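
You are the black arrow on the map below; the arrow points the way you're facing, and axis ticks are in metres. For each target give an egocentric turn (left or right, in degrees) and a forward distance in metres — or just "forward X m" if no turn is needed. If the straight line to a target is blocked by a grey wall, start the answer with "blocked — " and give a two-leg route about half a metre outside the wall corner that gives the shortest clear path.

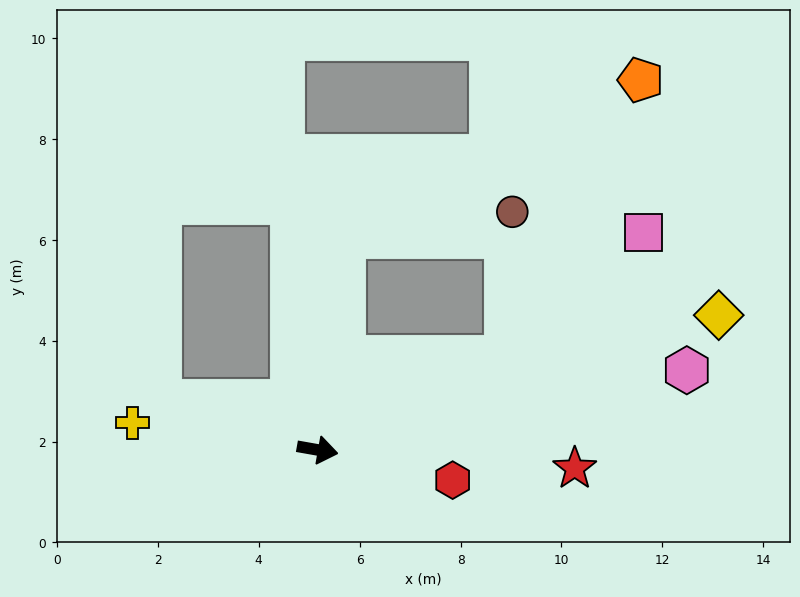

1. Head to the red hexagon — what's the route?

turn right 3°, forward 2.7 m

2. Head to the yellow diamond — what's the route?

turn left 29°, forward 8.4 m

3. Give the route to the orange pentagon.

blocked — turn left 36°, forward 4.2 m, then turn left 38°, forward 6.1 m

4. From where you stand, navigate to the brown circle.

blocked — turn left 36°, forward 4.2 m, then turn left 61°, forward 2.9 m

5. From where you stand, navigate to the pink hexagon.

turn left 22°, forward 7.5 m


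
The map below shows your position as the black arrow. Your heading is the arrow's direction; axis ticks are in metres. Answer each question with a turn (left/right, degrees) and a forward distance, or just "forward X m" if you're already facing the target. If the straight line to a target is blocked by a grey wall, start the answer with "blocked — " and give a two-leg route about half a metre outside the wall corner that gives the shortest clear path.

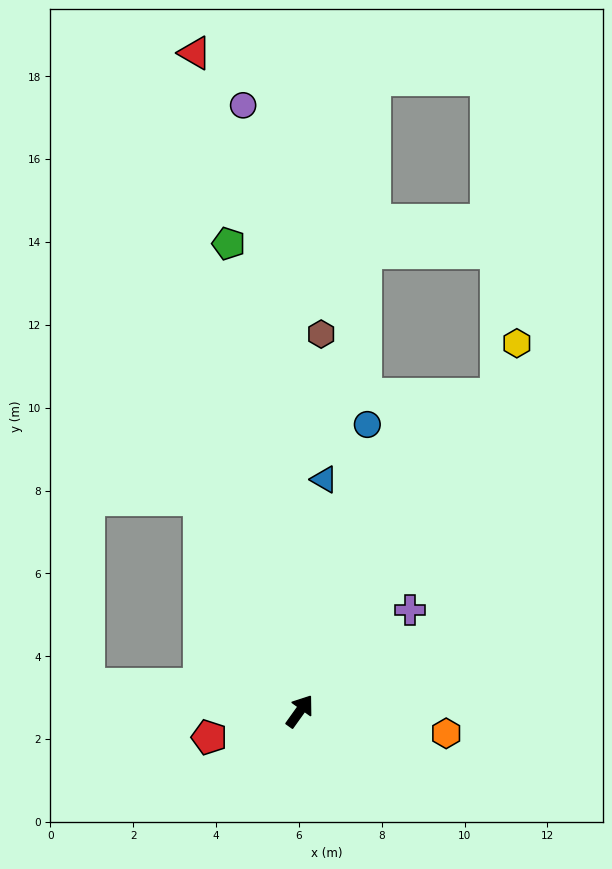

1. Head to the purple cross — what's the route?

turn right 12°, forward 3.6 m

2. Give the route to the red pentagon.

turn left 142°, forward 2.3 m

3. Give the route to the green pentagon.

turn left 44°, forward 11.4 m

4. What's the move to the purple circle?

turn left 41°, forward 14.7 m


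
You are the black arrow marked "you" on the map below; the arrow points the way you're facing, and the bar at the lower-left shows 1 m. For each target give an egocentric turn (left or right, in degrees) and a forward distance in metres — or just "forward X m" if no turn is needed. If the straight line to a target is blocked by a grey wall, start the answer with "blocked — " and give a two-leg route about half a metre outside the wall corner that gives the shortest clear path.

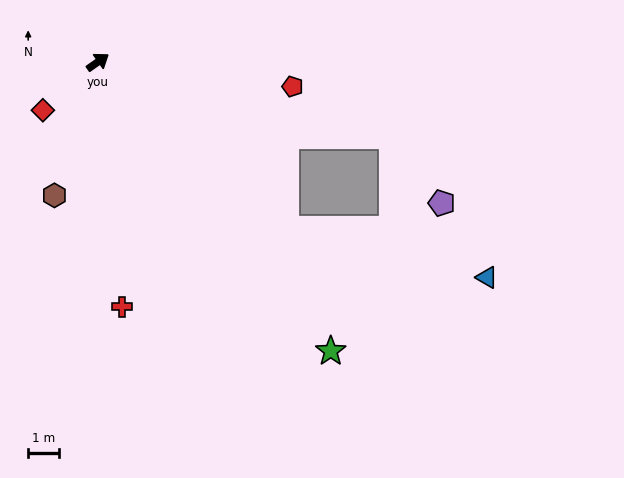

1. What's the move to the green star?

turn right 86°, forward 12.0 m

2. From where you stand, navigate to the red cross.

turn right 119°, forward 7.9 m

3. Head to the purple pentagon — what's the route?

blocked — turn right 49°, forward 9.8 m, then turn right 39°, forward 2.7 m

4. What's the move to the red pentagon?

turn right 42°, forward 6.3 m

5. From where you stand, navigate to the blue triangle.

blocked — turn right 77°, forward 8.1 m, then turn left 28°, forward 6.7 m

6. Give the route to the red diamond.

turn right 174°, forward 2.4 m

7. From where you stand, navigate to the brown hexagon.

turn right 143°, forward 4.5 m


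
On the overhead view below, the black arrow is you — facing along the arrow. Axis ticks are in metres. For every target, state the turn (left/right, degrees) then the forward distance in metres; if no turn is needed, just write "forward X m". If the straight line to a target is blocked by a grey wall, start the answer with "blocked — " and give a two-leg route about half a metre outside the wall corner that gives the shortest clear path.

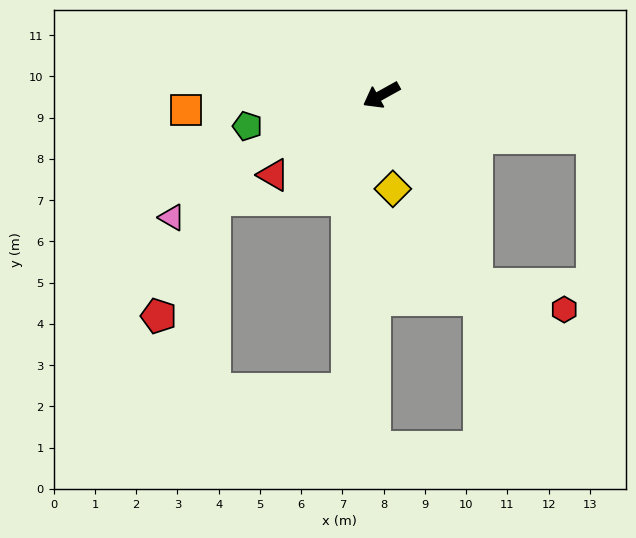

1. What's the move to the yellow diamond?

turn left 68°, forward 2.3 m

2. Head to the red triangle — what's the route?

turn left 7°, forward 3.3 m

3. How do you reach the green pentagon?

turn right 16°, forward 3.3 m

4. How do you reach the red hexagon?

blocked — turn left 87°, forward 5.2 m, then turn left 49°, forward 2.2 m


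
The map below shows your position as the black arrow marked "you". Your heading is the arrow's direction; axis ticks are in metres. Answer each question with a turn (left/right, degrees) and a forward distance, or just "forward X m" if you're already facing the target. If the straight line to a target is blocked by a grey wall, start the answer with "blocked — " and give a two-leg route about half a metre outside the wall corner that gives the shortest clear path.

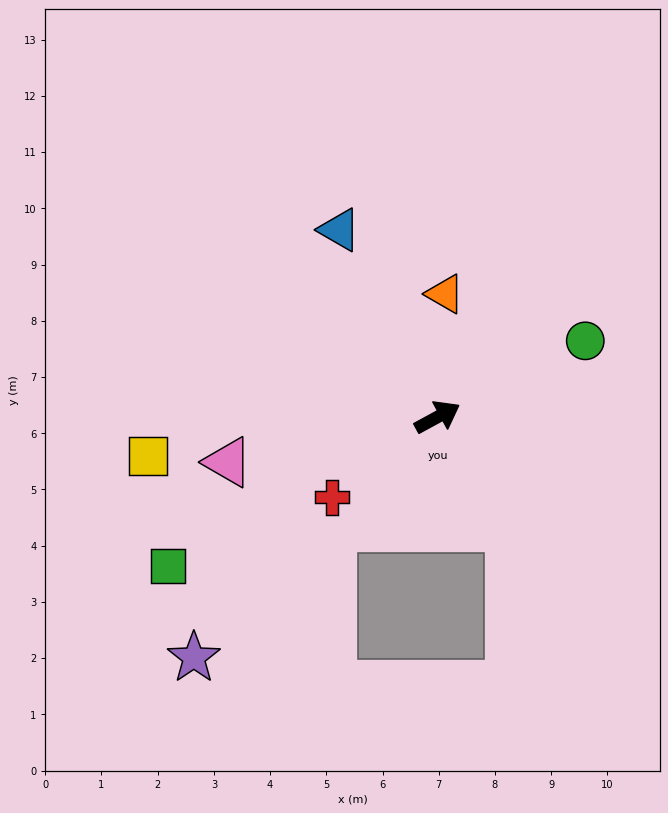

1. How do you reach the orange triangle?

turn left 58°, forward 2.2 m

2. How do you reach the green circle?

forward 3.0 m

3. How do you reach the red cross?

turn right 171°, forward 2.4 m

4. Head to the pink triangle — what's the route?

turn left 164°, forward 3.8 m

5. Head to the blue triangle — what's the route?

turn left 89°, forward 3.8 m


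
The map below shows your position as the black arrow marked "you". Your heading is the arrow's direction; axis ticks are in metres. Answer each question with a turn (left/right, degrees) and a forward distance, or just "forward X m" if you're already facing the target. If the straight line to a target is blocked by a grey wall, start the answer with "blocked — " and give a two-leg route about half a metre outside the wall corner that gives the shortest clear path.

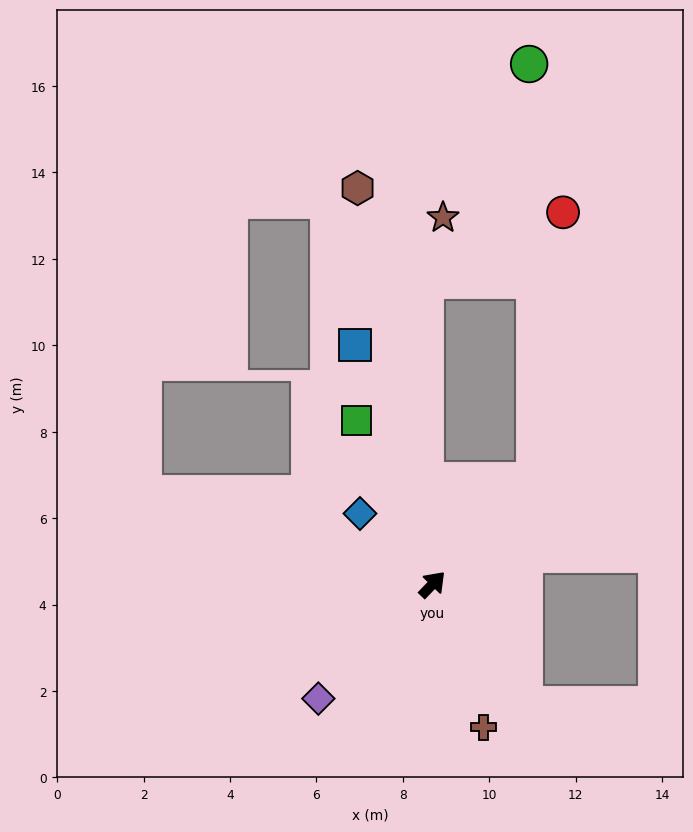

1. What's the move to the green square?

turn left 69°, forward 4.2 m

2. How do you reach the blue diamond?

turn left 90°, forward 2.3 m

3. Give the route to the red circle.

blocked — forward 3.4 m, then turn left 38°, forward 6.2 m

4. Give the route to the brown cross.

turn right 117°, forward 3.5 m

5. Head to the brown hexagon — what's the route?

turn left 55°, forward 9.3 m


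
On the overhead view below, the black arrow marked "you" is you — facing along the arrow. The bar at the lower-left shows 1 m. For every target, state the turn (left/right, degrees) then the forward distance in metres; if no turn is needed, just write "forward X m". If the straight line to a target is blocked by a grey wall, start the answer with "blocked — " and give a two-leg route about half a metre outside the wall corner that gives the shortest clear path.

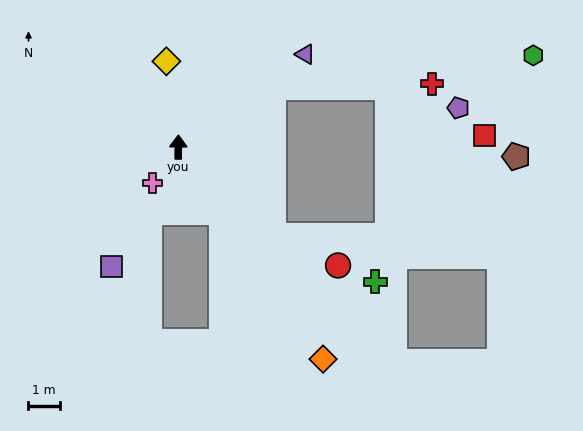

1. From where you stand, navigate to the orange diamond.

turn right 145°, forward 8.2 m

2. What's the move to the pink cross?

turn left 145°, forward 1.4 m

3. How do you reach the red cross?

blocked — turn right 57°, forward 3.6 m, then turn right 31°, forward 5.1 m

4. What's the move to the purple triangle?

turn right 53°, forward 5.0 m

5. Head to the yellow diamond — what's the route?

turn left 9°, forward 2.8 m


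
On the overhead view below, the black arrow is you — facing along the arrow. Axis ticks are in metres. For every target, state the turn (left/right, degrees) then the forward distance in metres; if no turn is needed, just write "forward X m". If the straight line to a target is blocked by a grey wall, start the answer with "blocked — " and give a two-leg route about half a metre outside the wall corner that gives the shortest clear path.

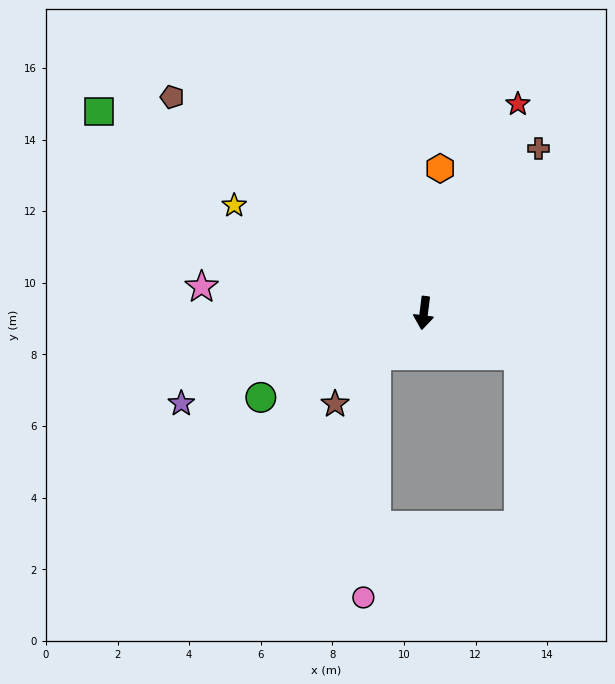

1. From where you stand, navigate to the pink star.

turn right 90°, forward 6.2 m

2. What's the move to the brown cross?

turn left 152°, forward 5.6 m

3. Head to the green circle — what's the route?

turn right 55°, forward 5.1 m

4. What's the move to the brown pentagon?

turn right 123°, forward 9.3 m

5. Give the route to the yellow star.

turn right 112°, forward 6.1 m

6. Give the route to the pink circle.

blocked — turn right 41°, forward 1.8 m, then turn left 45°, forward 6.8 m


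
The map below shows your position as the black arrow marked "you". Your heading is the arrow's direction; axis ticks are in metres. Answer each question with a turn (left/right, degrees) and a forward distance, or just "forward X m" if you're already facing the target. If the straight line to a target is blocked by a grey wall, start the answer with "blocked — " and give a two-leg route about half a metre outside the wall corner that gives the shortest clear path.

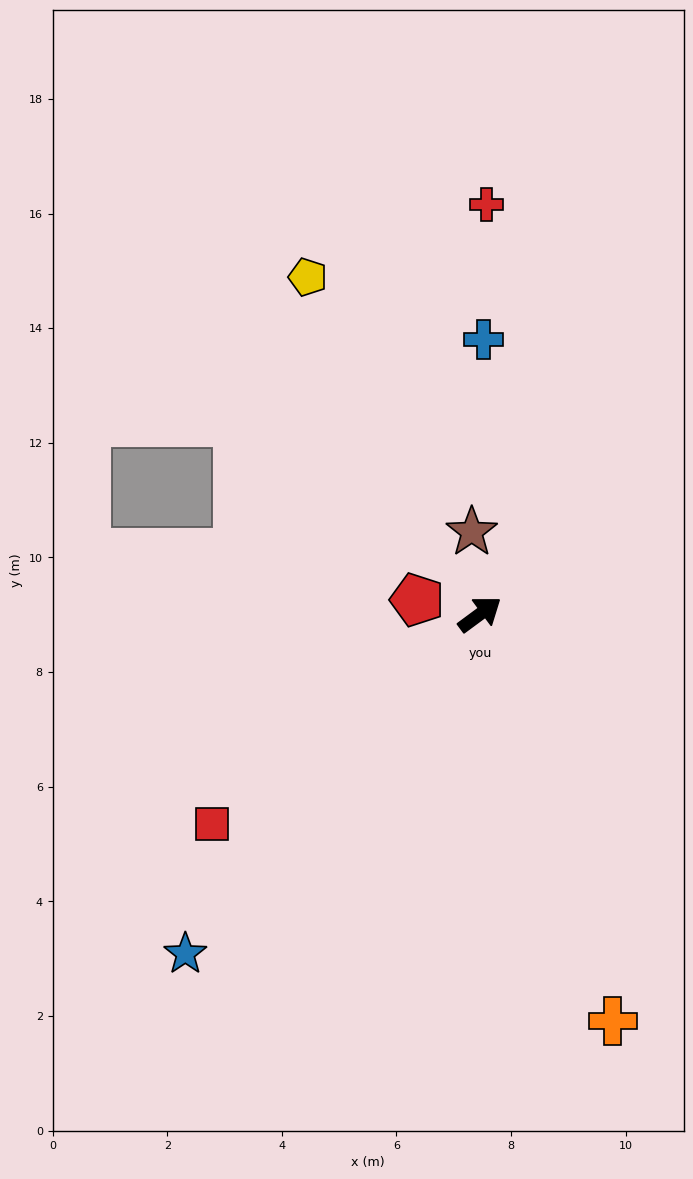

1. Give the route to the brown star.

turn left 59°, forward 1.4 m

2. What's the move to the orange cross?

turn right 108°, forward 7.5 m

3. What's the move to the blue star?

turn right 167°, forward 7.8 m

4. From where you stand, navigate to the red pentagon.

turn left 131°, forward 1.1 m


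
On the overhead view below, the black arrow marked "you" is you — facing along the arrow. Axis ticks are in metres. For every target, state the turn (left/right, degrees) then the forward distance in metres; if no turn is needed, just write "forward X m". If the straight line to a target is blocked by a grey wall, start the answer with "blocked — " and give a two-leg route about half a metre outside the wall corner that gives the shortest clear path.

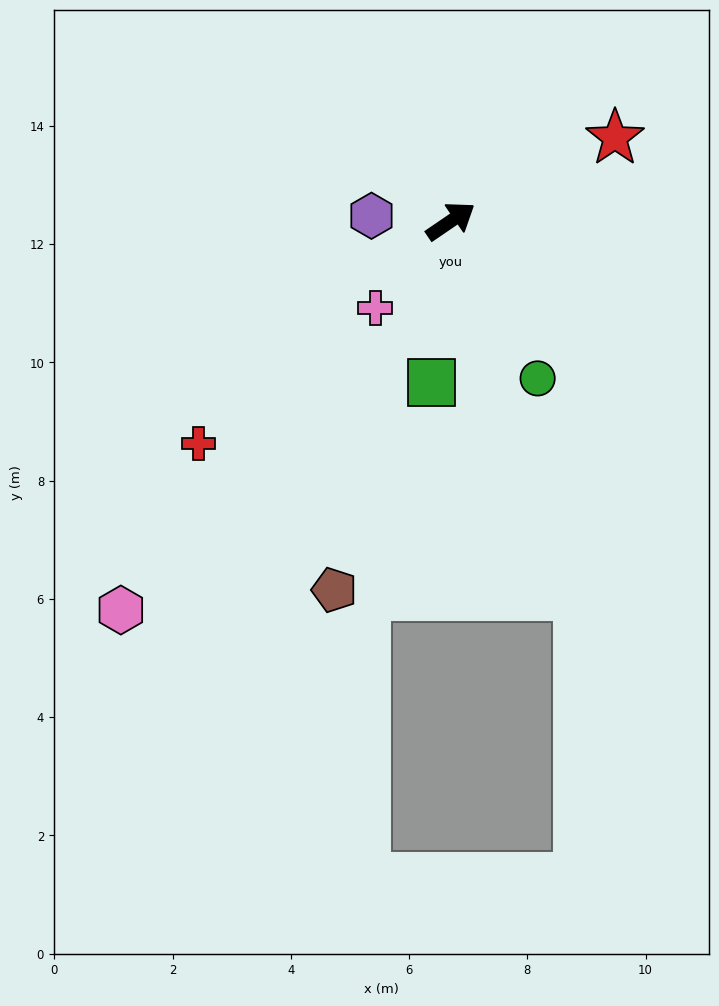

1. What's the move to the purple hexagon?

turn left 142°, forward 1.3 m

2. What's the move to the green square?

turn right 131°, forward 2.7 m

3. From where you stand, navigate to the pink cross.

turn right 165°, forward 1.9 m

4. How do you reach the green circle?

turn right 95°, forward 3.0 m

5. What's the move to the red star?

turn right 7°, forward 3.1 m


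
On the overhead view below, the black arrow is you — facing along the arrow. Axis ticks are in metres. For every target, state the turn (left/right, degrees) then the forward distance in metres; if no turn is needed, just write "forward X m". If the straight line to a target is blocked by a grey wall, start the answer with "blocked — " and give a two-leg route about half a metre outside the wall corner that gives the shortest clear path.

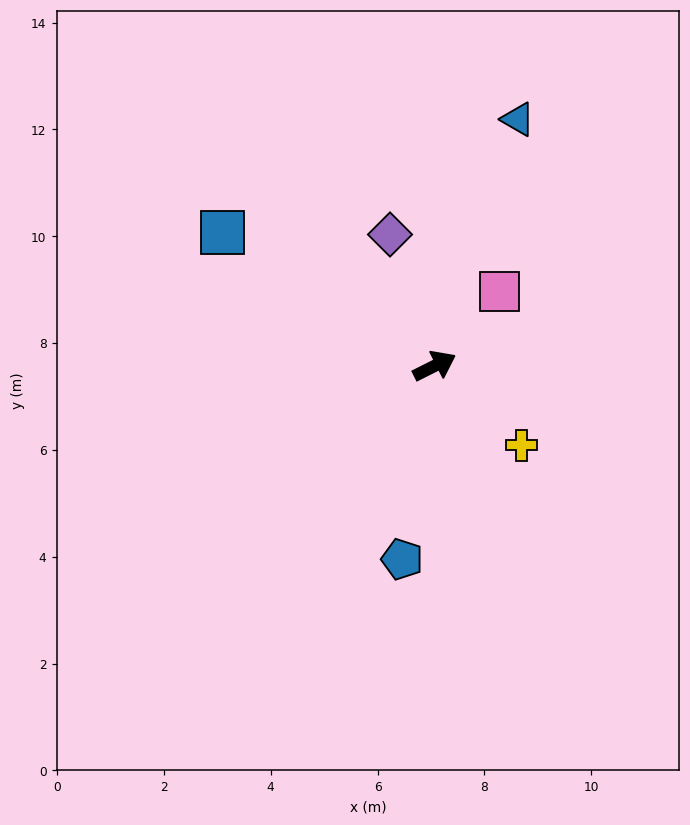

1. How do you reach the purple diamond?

turn left 82°, forward 2.6 m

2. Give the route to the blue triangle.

turn left 45°, forward 4.9 m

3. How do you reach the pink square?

turn left 22°, forward 1.9 m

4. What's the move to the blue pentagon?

turn right 126°, forward 3.7 m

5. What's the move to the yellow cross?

turn right 69°, forward 2.2 m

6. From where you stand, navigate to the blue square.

turn left 121°, forward 4.7 m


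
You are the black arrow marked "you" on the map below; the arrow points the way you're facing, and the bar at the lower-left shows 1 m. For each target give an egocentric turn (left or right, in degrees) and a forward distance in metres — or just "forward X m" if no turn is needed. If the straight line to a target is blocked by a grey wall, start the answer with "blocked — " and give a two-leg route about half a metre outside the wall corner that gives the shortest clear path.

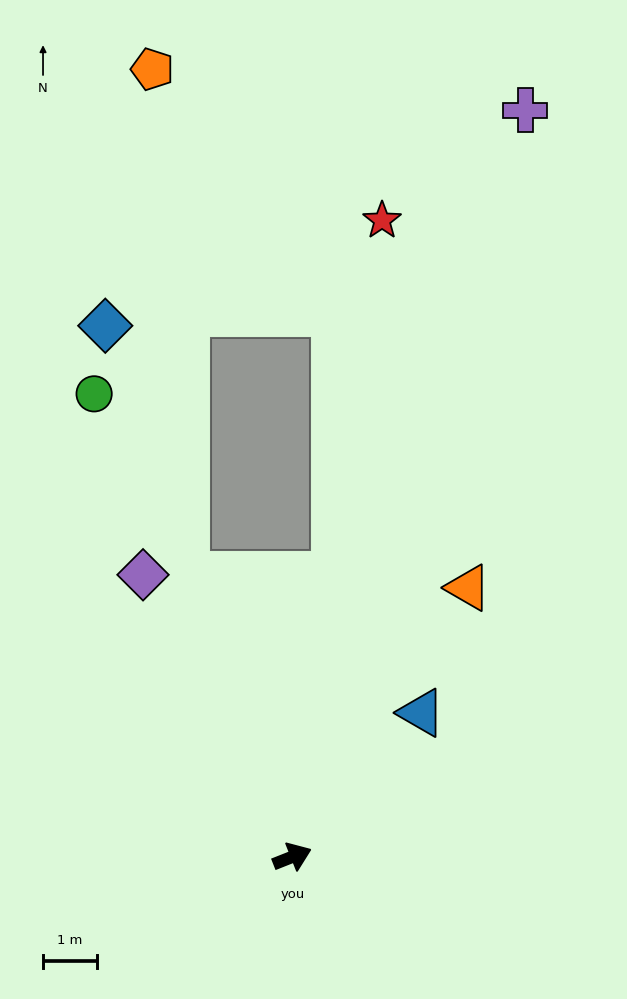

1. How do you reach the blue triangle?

turn left 27°, forward 3.6 m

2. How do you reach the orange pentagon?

blocked — turn left 89°, forward 5.6 m, then turn right 17°, forward 9.4 m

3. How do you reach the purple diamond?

turn left 96°, forward 5.9 m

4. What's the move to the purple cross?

turn left 51°, forward 14.5 m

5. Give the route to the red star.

turn left 60°, forward 11.9 m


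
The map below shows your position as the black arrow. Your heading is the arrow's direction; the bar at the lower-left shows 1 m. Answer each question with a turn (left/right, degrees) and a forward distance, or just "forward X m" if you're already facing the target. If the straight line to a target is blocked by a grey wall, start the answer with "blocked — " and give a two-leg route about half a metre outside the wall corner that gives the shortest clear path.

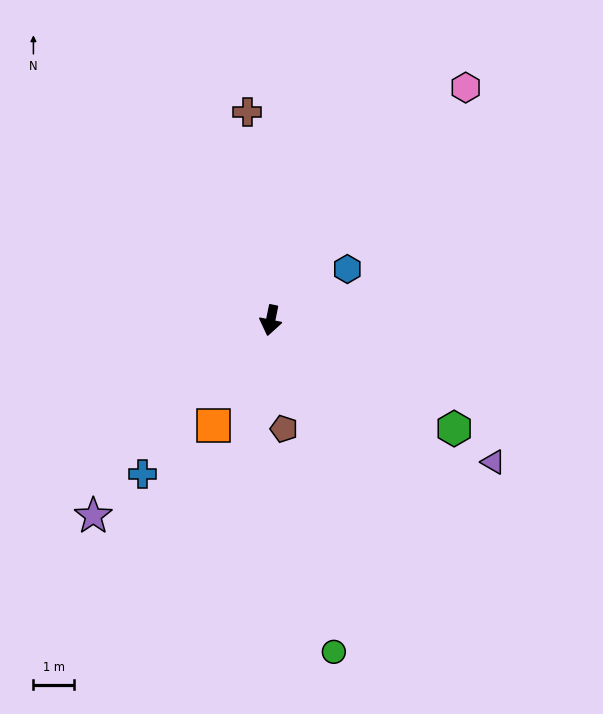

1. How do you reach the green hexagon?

turn left 71°, forward 5.3 m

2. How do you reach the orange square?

turn right 17°, forward 3.0 m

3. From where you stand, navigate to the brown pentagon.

turn left 18°, forward 2.7 m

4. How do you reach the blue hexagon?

turn left 135°, forward 2.3 m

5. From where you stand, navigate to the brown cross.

turn right 162°, forward 5.2 m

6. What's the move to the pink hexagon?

turn left 151°, forward 7.5 m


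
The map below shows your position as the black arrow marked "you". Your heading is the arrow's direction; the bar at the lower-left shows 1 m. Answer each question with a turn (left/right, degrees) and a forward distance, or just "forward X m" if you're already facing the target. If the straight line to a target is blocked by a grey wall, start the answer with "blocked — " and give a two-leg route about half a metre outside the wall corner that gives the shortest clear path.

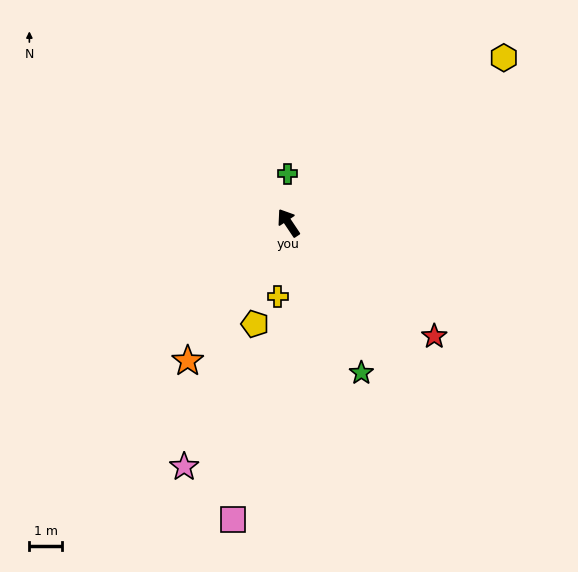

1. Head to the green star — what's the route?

turn left 172°, forward 5.2 m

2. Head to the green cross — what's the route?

turn right 33°, forward 1.5 m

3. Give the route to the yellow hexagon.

turn right 86°, forward 8.4 m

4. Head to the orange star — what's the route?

turn left 110°, forward 5.3 m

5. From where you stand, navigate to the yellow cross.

turn left 138°, forward 2.3 m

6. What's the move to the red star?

turn right 162°, forward 5.7 m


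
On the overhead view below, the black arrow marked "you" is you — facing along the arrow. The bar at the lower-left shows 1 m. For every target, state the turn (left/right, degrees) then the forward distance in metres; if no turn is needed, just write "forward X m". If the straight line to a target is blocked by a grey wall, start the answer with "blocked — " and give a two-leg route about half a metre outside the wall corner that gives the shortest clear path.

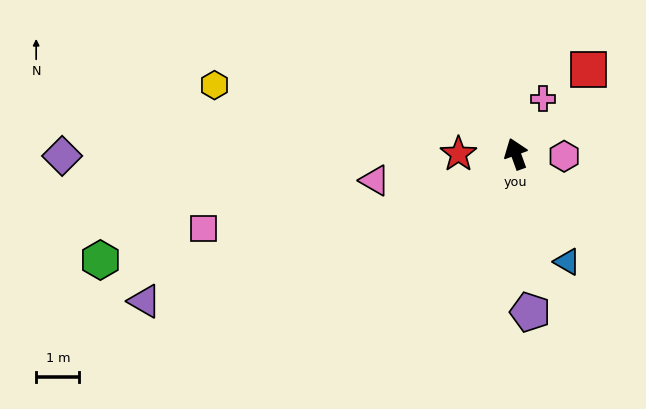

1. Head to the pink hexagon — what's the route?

turn right 113°, forward 1.1 m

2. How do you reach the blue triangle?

turn right 174°, forward 2.8 m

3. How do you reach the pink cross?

turn right 46°, forward 1.4 m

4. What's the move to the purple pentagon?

turn left 165°, forward 3.7 m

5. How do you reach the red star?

turn left 70°, forward 1.3 m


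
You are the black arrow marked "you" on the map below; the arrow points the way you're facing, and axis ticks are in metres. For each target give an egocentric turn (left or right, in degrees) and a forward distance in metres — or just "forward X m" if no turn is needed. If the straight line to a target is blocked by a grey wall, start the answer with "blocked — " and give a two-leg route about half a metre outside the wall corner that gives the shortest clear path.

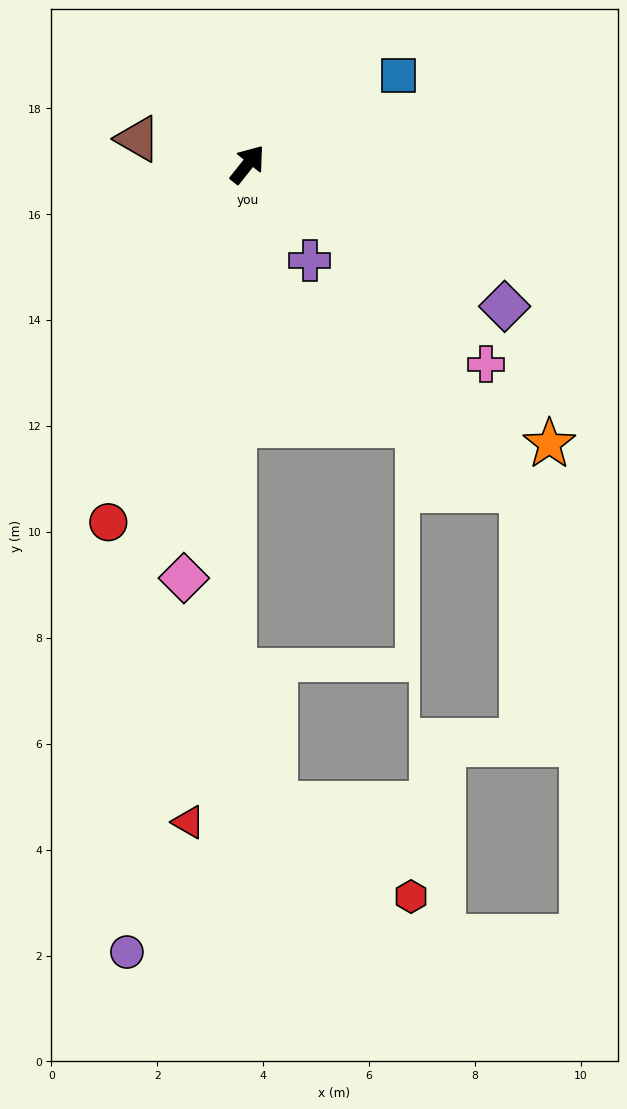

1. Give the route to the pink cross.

turn right 91°, forward 5.9 m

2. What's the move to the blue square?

turn right 21°, forward 3.3 m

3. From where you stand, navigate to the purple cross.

turn right 109°, forward 2.2 m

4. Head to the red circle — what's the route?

turn right 163°, forward 7.3 m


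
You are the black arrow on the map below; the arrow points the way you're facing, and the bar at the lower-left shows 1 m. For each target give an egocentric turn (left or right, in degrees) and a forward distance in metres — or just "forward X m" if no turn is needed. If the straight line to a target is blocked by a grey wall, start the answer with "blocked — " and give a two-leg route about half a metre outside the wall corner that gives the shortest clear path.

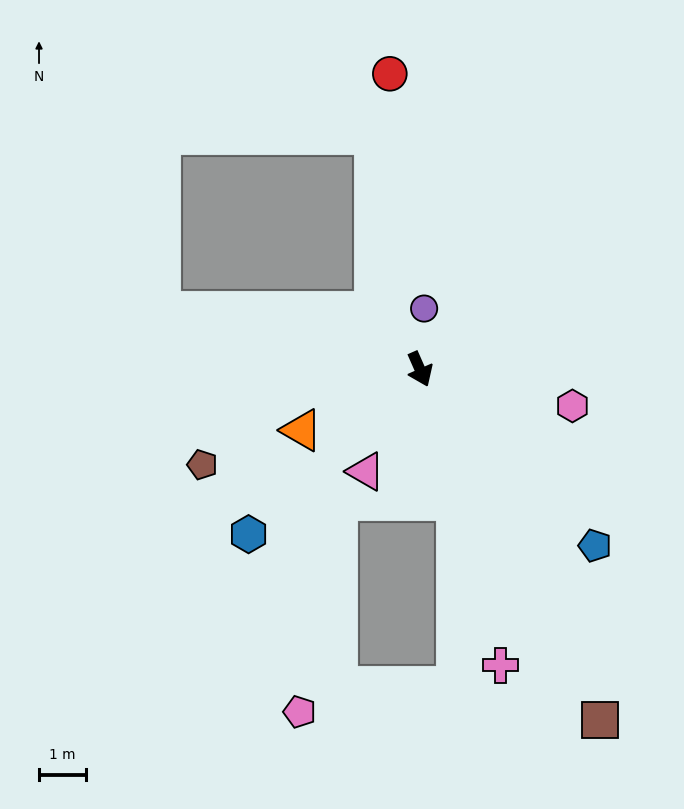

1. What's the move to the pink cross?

turn right 8°, forward 6.6 m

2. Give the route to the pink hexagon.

turn left 53°, forward 3.4 m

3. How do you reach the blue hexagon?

turn right 70°, forward 5.1 m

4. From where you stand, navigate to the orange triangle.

turn right 86°, forward 2.8 m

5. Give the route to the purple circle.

turn left 152°, forward 1.3 m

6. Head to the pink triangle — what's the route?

turn right 52°, forward 2.5 m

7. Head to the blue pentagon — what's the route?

turn left 21°, forward 5.3 m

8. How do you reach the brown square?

turn left 3°, forward 8.4 m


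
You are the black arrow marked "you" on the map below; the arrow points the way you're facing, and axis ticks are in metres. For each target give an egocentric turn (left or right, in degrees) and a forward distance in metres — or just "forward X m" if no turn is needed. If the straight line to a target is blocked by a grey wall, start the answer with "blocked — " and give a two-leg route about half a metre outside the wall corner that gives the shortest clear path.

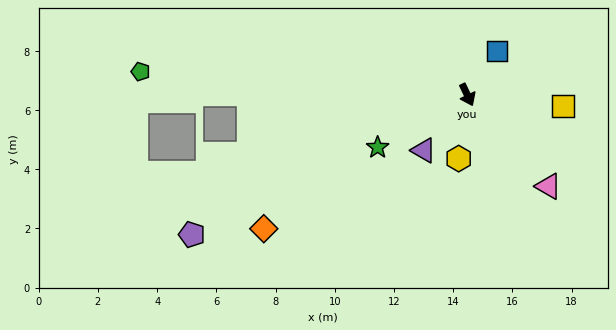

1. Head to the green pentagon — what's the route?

turn right 120°, forward 11.1 m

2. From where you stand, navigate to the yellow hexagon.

turn right 33°, forward 2.2 m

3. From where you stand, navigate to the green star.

turn right 85°, forward 3.5 m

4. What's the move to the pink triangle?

turn left 16°, forward 4.1 m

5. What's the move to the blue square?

turn left 121°, forward 1.8 m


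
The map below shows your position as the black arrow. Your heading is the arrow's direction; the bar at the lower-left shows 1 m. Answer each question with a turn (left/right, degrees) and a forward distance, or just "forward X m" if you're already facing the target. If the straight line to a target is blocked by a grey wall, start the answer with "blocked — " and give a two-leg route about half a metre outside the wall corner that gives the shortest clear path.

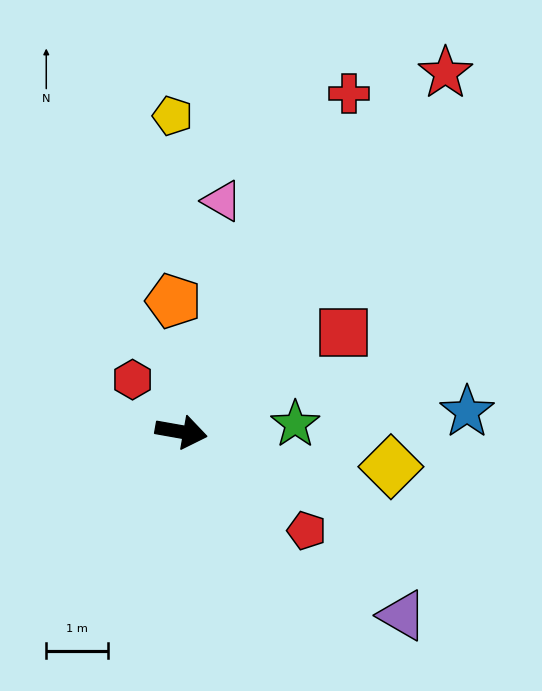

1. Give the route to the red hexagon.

turn left 143°, forward 1.2 m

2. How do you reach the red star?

turn left 64°, forward 7.2 m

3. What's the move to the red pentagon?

turn right 28°, forward 2.6 m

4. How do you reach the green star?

turn left 14°, forward 1.8 m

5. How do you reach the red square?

turn left 42°, forward 3.1 m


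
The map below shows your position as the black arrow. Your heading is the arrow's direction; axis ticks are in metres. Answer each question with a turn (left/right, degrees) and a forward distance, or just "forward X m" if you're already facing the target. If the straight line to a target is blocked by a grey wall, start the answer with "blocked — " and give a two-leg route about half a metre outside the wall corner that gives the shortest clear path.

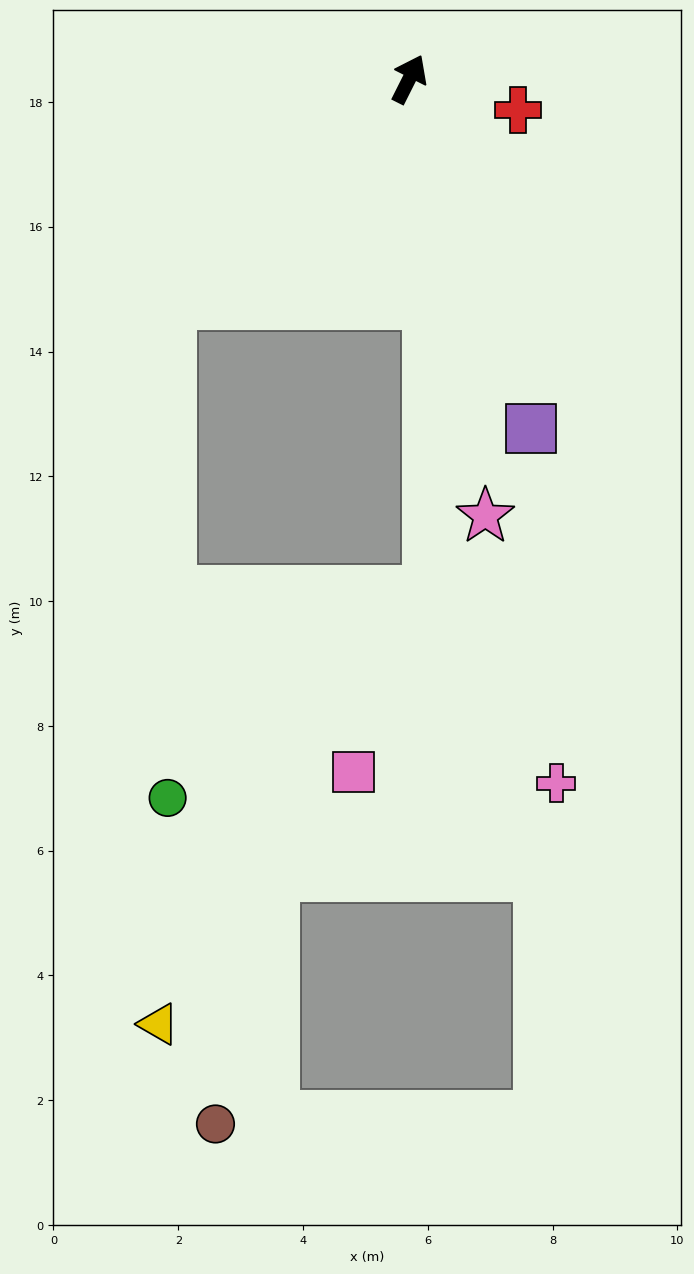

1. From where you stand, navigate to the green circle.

blocked — turn left 160°, forward 5.2 m, then turn left 46°, forward 7.9 m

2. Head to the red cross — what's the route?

turn right 79°, forward 1.8 m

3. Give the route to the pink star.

turn right 143°, forward 7.1 m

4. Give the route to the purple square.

turn right 134°, forward 5.9 m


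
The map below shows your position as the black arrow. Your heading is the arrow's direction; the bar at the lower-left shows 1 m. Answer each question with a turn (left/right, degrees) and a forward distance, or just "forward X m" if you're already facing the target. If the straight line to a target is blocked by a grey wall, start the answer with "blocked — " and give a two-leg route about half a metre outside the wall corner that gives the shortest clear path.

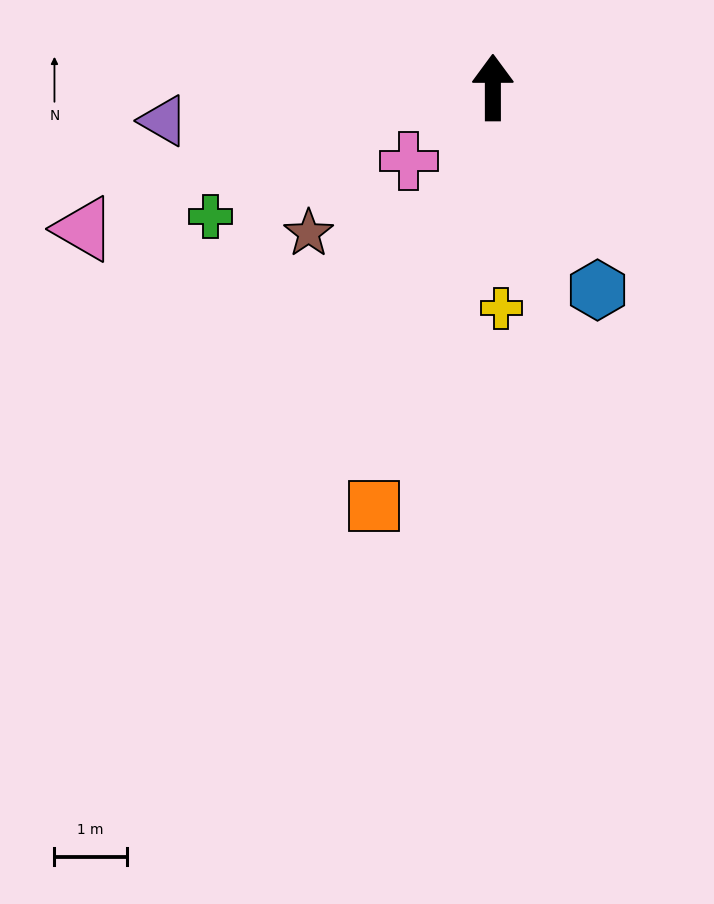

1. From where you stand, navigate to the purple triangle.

turn left 96°, forward 4.6 m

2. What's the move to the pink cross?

turn left 131°, forward 1.5 m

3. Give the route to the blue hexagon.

turn right 153°, forward 3.1 m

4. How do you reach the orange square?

turn left 164°, forward 6.0 m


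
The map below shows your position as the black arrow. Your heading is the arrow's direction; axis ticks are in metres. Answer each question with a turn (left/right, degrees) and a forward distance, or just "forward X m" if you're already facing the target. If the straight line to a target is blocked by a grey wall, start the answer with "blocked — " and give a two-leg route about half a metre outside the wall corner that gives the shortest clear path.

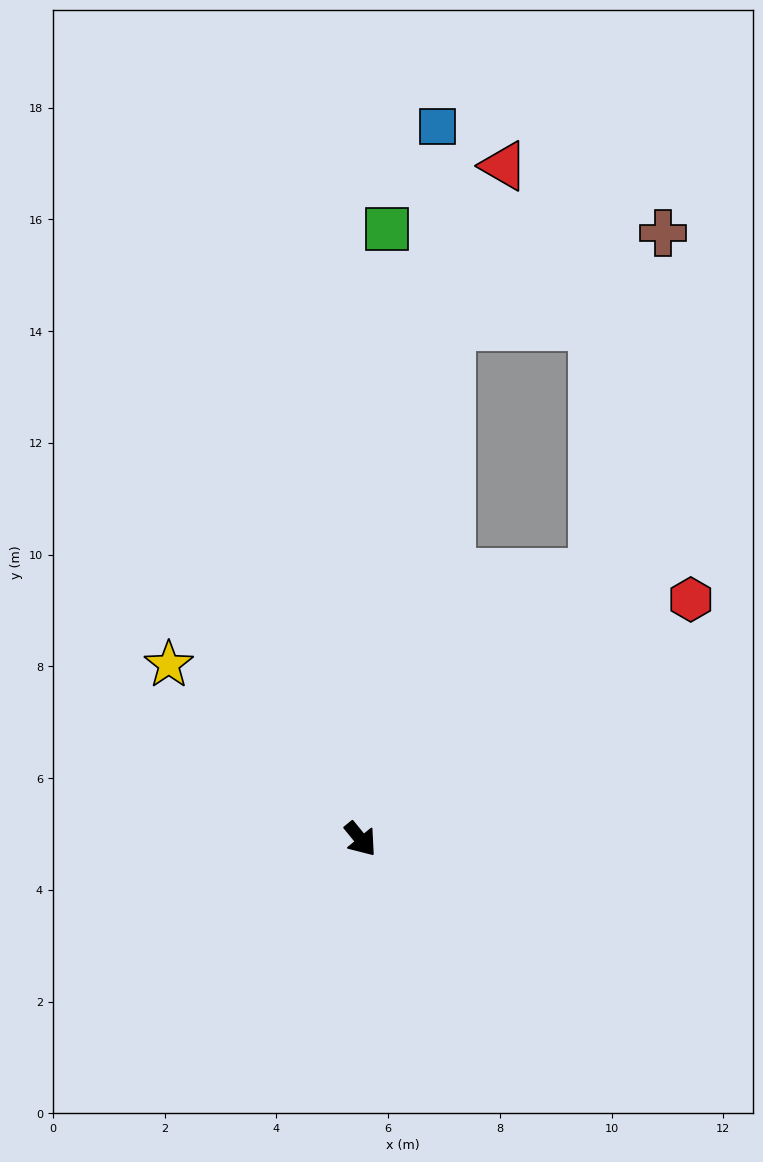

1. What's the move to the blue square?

turn left 135°, forward 12.8 m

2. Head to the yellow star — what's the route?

turn right 172°, forward 4.6 m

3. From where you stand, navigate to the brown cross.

blocked — turn left 100°, forward 6.3 m, then turn left 29°, forward 6.2 m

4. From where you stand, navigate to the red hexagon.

turn left 87°, forward 7.3 m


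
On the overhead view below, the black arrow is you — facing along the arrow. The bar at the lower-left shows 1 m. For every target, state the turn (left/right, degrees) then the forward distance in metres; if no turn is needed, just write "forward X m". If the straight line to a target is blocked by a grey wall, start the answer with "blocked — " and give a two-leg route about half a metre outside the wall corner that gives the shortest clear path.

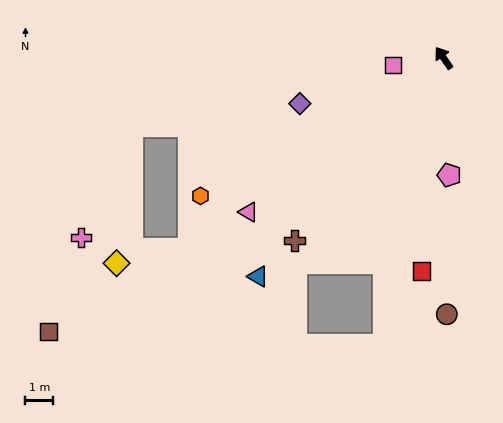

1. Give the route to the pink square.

turn left 63°, forward 1.8 m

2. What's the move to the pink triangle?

turn left 94°, forward 9.0 m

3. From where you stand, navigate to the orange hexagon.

turn left 85°, forward 10.1 m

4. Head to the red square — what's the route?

turn left 139°, forward 7.7 m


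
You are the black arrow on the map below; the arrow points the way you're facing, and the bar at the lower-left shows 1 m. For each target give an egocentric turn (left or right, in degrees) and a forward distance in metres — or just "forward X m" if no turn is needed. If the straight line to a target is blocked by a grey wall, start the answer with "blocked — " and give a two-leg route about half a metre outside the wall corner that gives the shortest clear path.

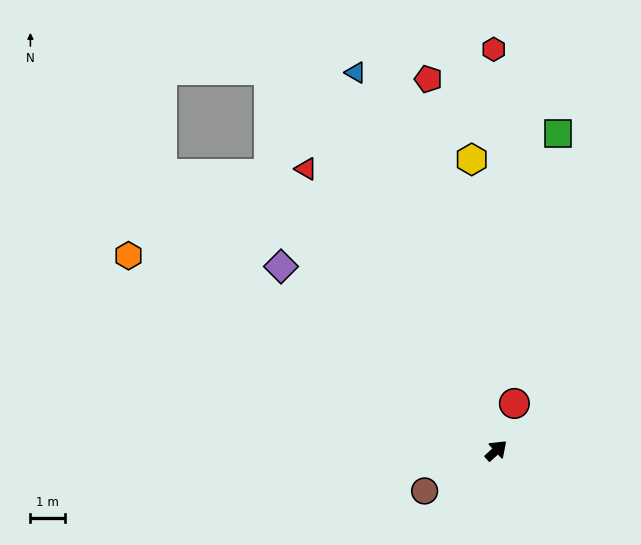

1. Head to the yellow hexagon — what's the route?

turn left 52°, forward 8.4 m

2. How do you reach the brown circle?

turn left 167°, forward 2.4 m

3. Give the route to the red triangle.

turn left 81°, forward 9.8 m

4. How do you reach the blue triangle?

turn left 68°, forward 11.6 m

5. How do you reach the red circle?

turn left 26°, forward 1.4 m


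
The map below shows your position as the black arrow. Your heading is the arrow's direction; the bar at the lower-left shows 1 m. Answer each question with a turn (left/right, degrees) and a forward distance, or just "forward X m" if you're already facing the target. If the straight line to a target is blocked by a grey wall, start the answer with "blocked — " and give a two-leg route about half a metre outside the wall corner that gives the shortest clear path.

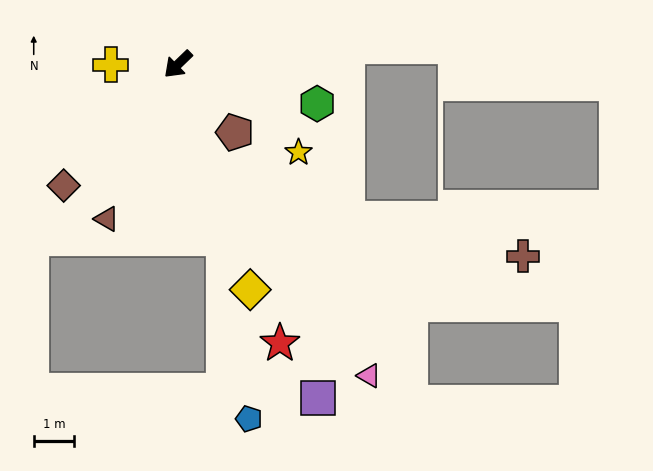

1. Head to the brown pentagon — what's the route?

turn left 86°, forward 2.2 m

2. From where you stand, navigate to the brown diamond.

turn left 3°, forward 4.1 m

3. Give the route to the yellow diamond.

turn left 64°, forward 5.8 m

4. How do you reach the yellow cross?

turn right 44°, forward 1.7 m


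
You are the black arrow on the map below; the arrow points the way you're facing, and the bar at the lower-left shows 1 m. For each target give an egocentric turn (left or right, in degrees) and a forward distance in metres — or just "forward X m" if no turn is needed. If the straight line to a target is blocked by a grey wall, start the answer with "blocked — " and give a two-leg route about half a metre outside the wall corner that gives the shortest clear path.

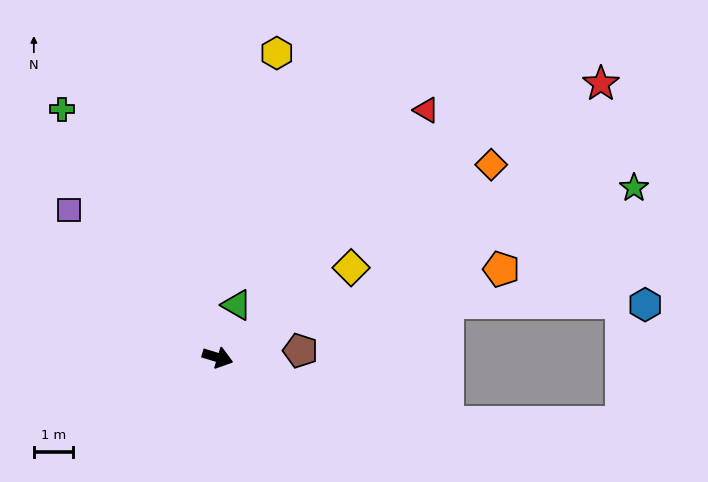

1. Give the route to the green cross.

turn left 139°, forward 7.5 m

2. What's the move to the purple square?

turn left 152°, forward 5.4 m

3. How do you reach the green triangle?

turn left 87°, forward 1.4 m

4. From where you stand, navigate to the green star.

turn left 39°, forward 11.5 m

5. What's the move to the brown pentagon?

turn left 22°, forward 2.1 m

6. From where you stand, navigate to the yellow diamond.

turn left 51°, forward 4.1 m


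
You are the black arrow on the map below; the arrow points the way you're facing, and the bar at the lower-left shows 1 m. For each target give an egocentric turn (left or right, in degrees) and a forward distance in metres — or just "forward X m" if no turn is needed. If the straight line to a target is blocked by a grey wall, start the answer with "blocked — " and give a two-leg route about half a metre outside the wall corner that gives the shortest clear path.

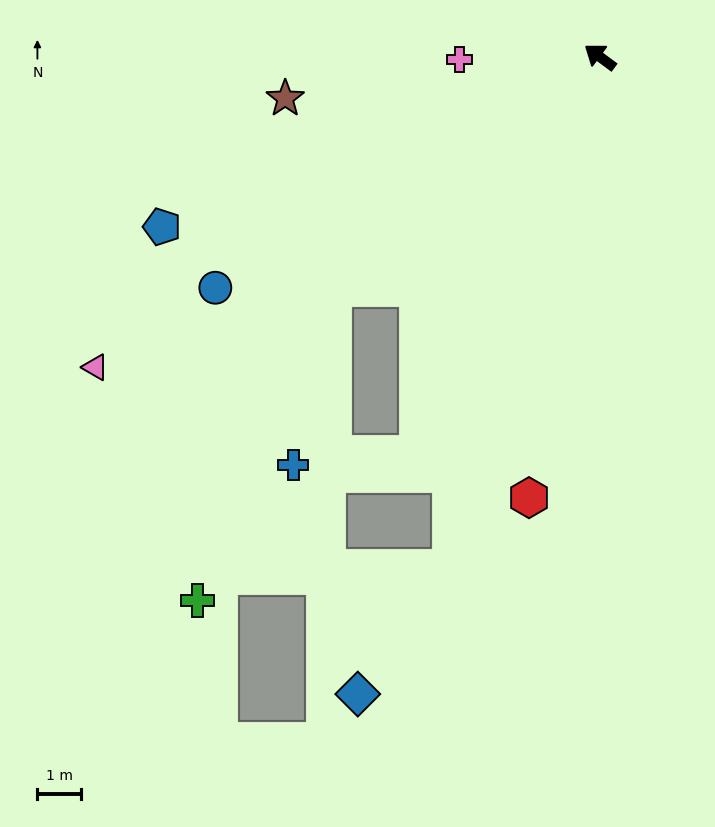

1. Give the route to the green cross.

blocked — turn left 78°, forward 8.1 m, then turn left 25°, forward 7.8 m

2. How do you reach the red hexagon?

turn left 117°, forward 10.2 m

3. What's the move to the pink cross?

turn left 38°, forward 3.2 m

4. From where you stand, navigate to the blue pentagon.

turn left 58°, forward 10.7 m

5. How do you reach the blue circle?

turn left 67°, forward 10.3 m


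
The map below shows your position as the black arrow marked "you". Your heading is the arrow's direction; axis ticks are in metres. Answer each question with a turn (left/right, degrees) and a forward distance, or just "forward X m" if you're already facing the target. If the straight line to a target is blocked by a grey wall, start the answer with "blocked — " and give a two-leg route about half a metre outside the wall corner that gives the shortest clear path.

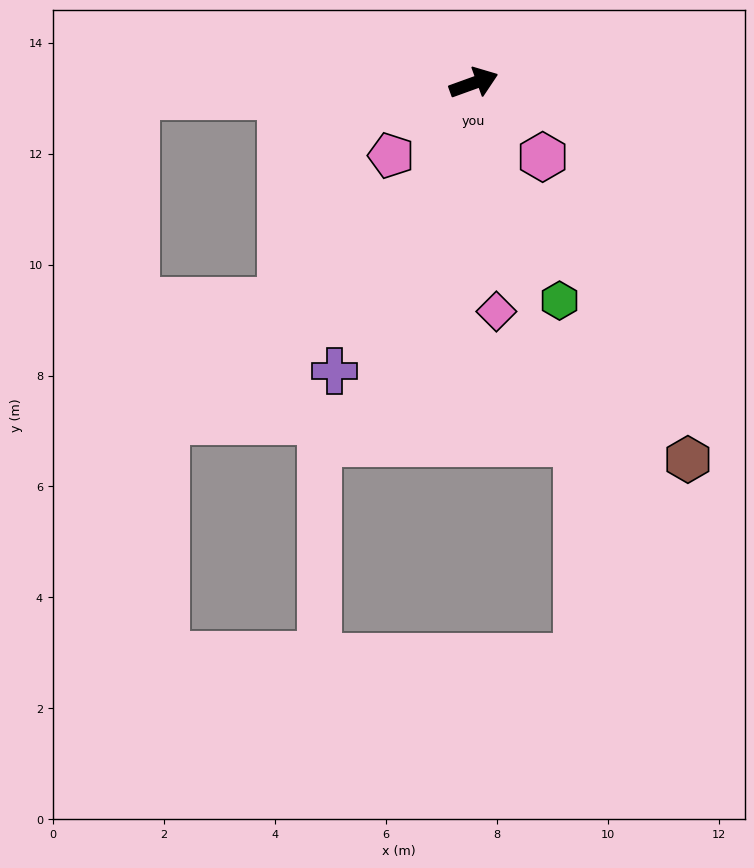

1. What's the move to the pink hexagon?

turn right 67°, forward 1.8 m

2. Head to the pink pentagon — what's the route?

turn right 159°, forward 2.0 m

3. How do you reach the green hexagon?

turn right 88°, forward 4.2 m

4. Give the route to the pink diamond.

turn right 104°, forward 4.1 m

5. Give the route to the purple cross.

turn right 136°, forward 5.8 m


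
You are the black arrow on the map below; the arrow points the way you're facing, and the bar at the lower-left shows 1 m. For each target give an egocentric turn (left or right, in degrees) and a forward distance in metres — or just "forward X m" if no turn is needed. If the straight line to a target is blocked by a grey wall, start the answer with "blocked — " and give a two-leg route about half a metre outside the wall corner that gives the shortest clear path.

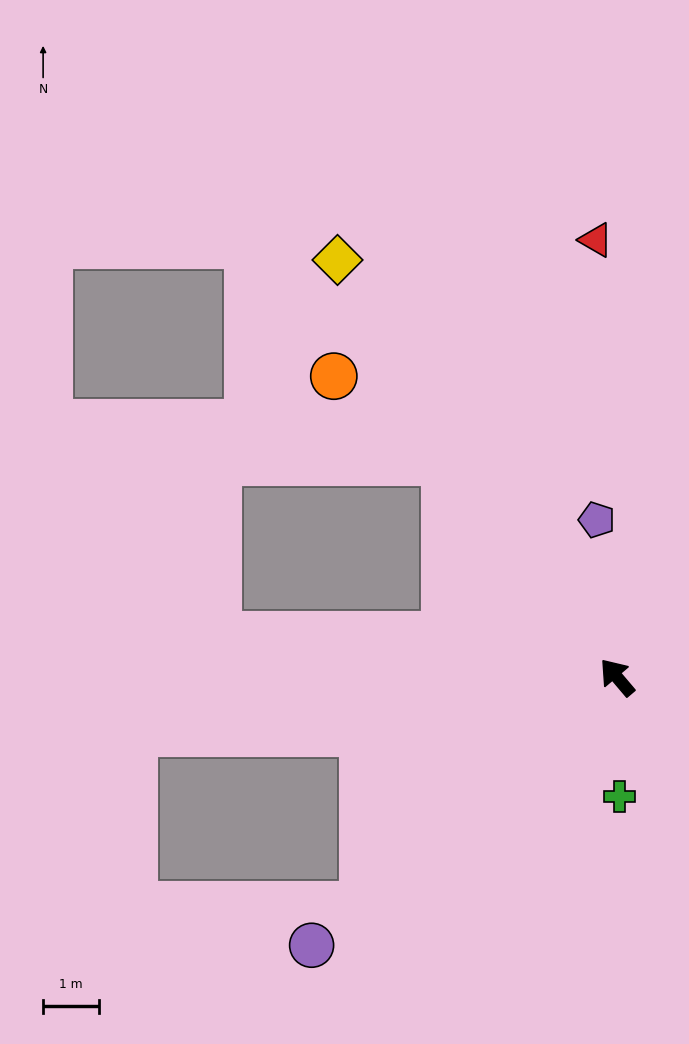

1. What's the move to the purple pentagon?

turn right 33°, forward 2.9 m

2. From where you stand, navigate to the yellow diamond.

turn right 6°, forward 9.1 m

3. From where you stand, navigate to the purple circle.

turn left 91°, forward 7.3 m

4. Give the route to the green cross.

turn left 141°, forward 2.1 m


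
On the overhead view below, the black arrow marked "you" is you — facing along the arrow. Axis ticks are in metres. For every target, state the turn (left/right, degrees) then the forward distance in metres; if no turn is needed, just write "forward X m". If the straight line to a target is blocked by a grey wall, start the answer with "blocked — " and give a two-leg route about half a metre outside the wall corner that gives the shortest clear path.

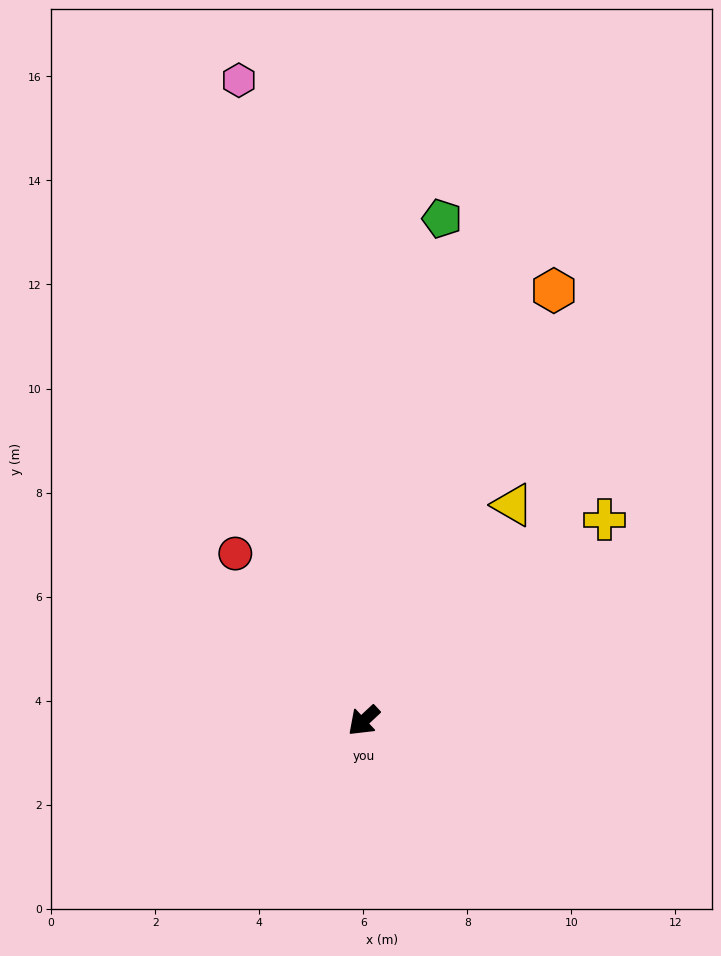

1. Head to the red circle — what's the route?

turn right 96°, forward 4.1 m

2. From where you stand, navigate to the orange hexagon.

turn right 157°, forward 9.0 m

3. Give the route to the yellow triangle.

turn right 168°, forward 5.0 m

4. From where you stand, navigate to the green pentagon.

turn right 142°, forward 9.8 m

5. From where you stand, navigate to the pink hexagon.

turn right 122°, forward 12.5 m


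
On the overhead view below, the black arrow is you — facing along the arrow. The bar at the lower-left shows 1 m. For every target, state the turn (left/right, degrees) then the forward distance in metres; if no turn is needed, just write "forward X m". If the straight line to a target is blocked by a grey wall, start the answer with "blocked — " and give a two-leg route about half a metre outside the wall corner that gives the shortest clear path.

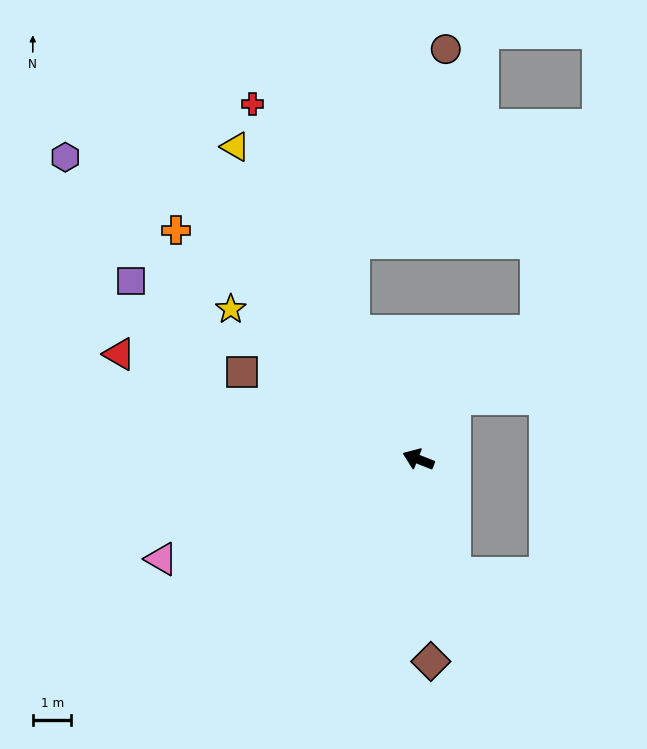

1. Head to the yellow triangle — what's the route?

turn right 38°, forward 9.4 m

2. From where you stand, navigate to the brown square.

turn right 5°, forward 5.1 m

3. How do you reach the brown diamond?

turn left 115°, forward 5.2 m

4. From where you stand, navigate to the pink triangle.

turn left 43°, forward 7.1 m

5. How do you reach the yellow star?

turn right 17°, forward 6.2 m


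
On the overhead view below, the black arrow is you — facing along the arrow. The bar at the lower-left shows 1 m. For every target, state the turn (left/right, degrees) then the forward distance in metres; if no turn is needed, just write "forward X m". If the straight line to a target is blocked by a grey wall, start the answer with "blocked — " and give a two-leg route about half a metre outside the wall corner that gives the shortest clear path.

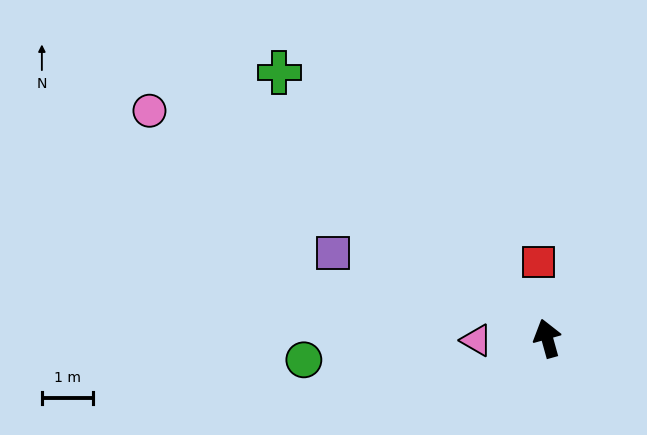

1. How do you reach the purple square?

turn left 53°, forward 4.5 m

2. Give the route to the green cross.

turn left 30°, forward 7.4 m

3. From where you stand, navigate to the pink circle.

turn left 45°, forward 9.0 m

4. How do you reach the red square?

turn right 9°, forward 1.5 m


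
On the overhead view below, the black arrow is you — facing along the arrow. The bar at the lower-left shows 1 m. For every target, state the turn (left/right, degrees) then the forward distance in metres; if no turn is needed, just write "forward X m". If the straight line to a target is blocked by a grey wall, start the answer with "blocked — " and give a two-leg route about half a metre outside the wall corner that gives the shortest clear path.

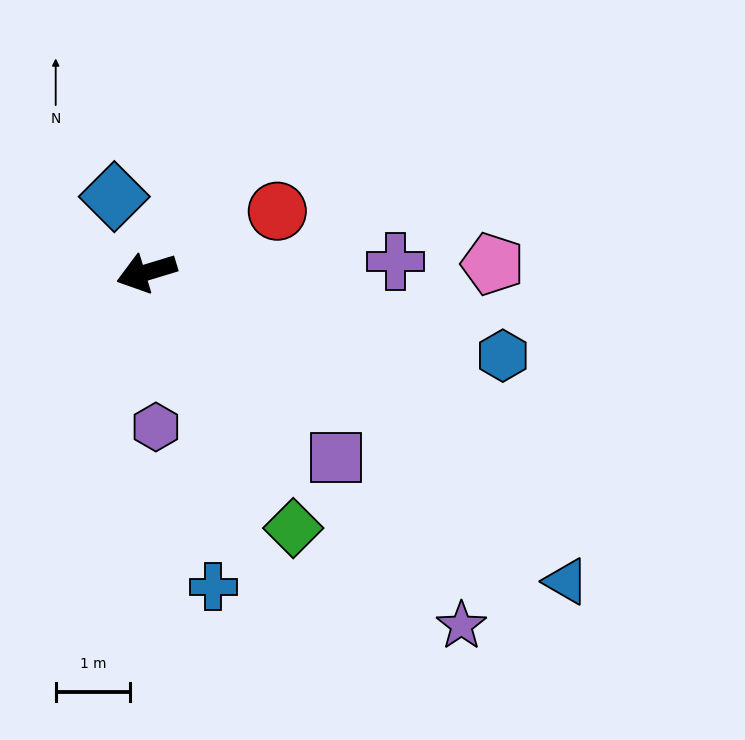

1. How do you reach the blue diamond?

turn right 84°, forward 1.1 m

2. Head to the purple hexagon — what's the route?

turn left 77°, forward 2.1 m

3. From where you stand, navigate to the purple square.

turn left 119°, forward 3.6 m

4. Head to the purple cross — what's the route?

turn left 166°, forward 3.3 m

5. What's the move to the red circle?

turn right 172°, forward 1.9 m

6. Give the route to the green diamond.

turn left 103°, forward 4.0 m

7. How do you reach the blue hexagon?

turn left 150°, forward 4.9 m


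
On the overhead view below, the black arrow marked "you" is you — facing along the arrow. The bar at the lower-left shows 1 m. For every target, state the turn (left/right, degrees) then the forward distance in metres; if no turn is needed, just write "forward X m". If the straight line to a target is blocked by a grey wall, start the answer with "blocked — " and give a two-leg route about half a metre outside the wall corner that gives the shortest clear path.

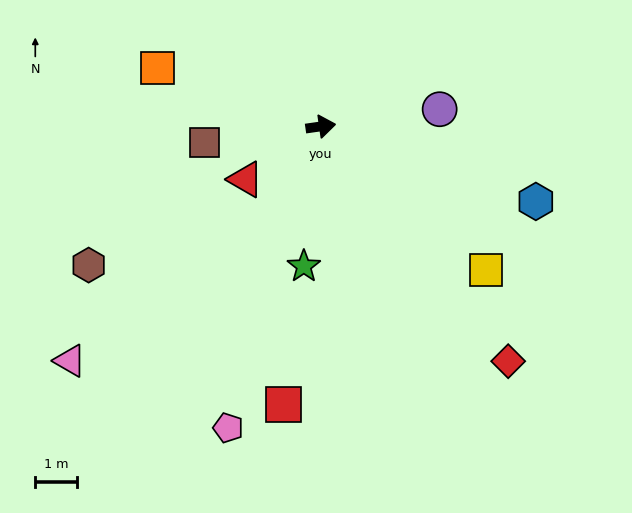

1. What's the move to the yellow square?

turn right 49°, forward 5.2 m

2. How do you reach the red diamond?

turn right 59°, forward 7.2 m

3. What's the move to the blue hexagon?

turn right 27°, forward 5.5 m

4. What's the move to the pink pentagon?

turn right 115°, forward 7.5 m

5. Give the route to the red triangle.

turn right 153°, forward 2.2 m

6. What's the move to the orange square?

turn left 152°, forward 4.2 m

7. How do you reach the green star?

turn right 105°, forward 3.4 m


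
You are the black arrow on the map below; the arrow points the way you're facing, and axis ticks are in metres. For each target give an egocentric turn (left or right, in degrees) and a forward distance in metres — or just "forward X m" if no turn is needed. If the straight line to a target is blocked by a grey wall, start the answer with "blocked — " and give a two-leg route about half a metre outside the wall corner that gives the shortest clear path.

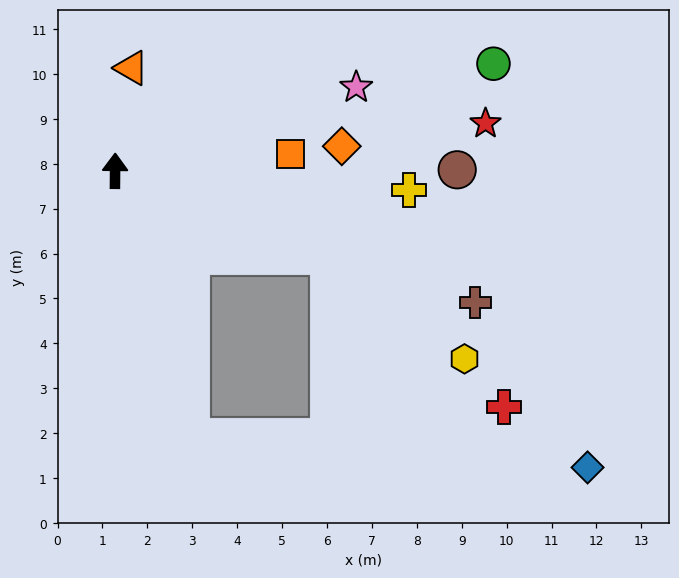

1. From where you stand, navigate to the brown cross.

turn right 110°, forward 8.5 m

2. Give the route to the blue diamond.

blocked — turn right 164°, forward 6.2 m, then turn left 70°, forward 8.9 m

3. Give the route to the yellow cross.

turn right 93°, forward 6.6 m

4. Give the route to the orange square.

turn right 84°, forward 3.9 m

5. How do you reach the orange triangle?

turn right 8°, forward 2.3 m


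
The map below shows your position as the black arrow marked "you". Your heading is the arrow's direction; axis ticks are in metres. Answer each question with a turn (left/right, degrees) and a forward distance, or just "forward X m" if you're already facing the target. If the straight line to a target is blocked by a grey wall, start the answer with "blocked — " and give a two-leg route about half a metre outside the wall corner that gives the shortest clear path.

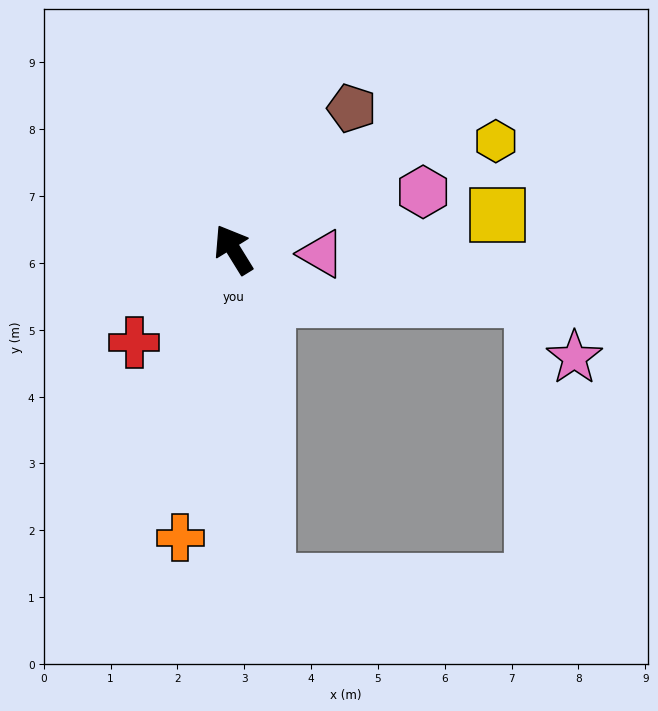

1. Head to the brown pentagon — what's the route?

turn right 72°, forward 2.8 m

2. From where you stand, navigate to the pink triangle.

turn right 125°, forward 1.3 m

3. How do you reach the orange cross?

turn left 138°, forward 4.4 m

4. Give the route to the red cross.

turn left 102°, forward 2.0 m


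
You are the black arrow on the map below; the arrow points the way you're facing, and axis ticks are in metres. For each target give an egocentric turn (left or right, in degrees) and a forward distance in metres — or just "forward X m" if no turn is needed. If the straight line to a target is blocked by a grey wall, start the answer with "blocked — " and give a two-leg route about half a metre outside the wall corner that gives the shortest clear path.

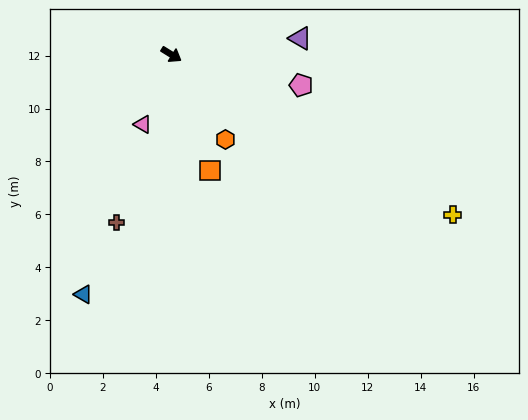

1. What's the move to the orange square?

turn right 40°, forward 4.6 m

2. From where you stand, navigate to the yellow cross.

turn left 2°, forward 12.2 m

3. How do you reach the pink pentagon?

turn left 19°, forward 5.0 m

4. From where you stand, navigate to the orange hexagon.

turn right 26°, forward 3.8 m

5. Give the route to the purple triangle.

turn left 39°, forward 4.9 m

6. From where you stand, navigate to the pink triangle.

turn right 80°, forward 2.9 m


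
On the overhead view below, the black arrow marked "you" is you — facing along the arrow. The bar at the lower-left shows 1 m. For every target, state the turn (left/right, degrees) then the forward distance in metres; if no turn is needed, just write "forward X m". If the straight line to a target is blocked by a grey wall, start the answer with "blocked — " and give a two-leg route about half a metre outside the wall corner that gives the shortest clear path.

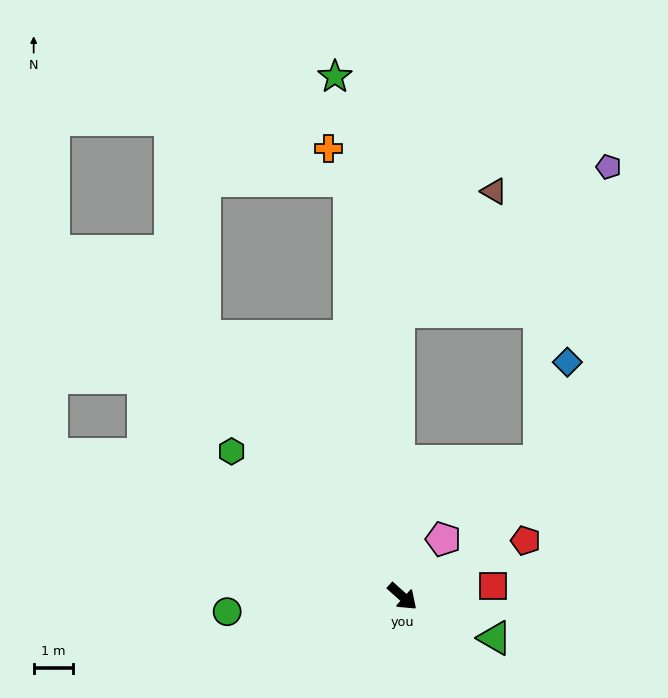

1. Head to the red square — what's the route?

turn left 49°, forward 2.3 m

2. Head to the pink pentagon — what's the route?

turn left 96°, forward 1.8 m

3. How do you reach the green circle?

turn right 133°, forward 4.5 m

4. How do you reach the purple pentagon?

blocked — turn left 132°, forward 7.3 m, then turn right 56°, forward 6.5 m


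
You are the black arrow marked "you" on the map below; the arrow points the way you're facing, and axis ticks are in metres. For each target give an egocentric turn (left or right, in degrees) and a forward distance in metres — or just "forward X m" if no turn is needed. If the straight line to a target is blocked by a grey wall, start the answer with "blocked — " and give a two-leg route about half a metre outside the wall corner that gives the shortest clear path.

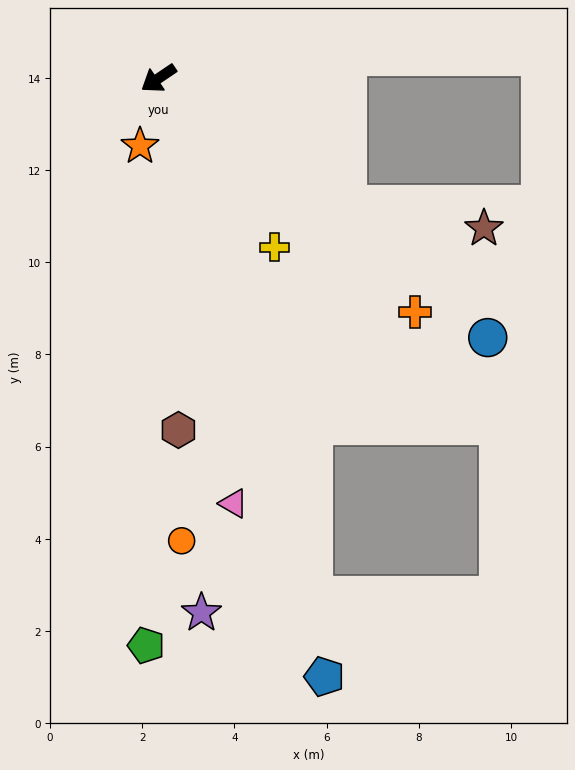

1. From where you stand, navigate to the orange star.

turn left 41°, forward 1.5 m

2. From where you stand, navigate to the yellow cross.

turn left 90°, forward 4.4 m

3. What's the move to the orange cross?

turn left 104°, forward 7.5 m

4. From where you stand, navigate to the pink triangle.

turn left 66°, forward 9.4 m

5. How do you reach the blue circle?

turn left 108°, forward 9.1 m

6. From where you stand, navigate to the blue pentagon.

turn left 71°, forward 13.5 m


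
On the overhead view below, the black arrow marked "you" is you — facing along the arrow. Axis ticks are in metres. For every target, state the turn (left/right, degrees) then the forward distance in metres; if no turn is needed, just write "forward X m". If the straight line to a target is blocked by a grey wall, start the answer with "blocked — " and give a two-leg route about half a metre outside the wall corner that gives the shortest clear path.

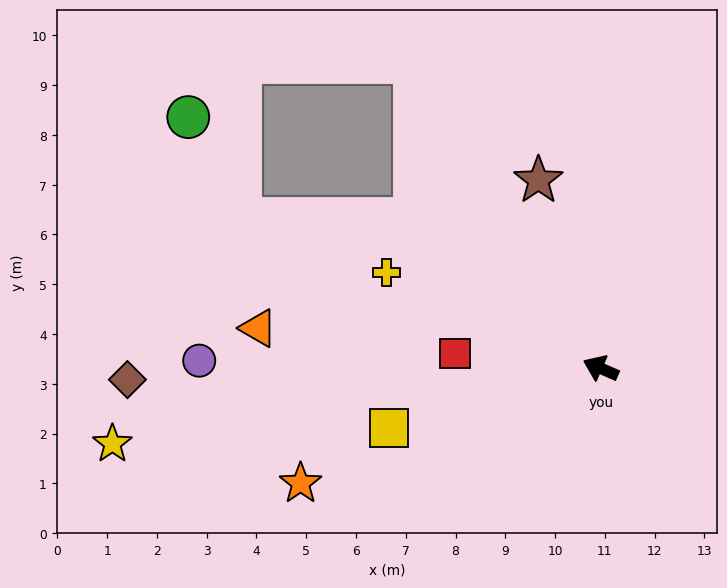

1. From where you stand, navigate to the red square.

turn left 18°, forward 2.9 m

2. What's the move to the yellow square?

turn left 39°, forward 4.4 m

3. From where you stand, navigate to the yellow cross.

forward 4.7 m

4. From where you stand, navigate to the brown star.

turn right 48°, forward 4.0 m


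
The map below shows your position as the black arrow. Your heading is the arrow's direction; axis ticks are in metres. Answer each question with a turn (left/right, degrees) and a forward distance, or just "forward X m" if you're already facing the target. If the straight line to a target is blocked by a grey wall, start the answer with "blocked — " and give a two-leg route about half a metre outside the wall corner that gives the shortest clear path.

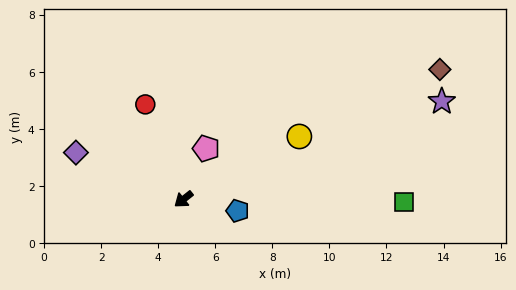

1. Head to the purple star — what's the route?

turn left 162°, forward 9.7 m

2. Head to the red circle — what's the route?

turn right 106°, forward 3.6 m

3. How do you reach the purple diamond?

turn right 62°, forward 4.1 m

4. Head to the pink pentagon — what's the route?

turn right 152°, forward 1.9 m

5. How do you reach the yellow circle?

turn left 170°, forward 4.6 m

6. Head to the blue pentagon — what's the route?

turn left 130°, forward 1.9 m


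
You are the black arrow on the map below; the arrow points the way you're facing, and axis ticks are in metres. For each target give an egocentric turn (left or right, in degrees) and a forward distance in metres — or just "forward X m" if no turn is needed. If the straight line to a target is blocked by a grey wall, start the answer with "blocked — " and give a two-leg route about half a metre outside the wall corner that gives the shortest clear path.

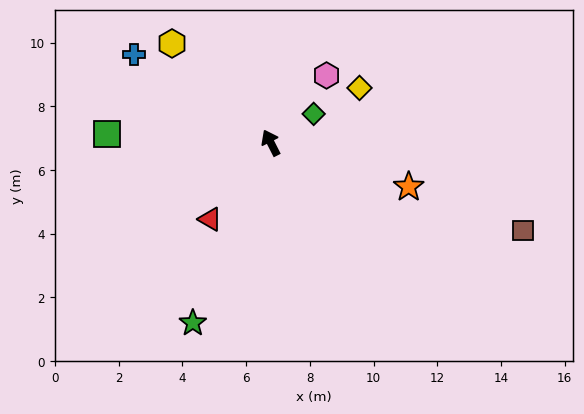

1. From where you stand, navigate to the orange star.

turn right 135°, forward 4.5 m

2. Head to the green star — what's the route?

turn left 130°, forward 6.2 m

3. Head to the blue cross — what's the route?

turn left 30°, forward 5.1 m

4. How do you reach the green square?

turn left 60°, forward 5.2 m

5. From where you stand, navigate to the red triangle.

turn left 115°, forward 3.1 m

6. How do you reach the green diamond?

turn right 83°, forward 1.6 m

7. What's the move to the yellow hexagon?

turn left 18°, forward 4.4 m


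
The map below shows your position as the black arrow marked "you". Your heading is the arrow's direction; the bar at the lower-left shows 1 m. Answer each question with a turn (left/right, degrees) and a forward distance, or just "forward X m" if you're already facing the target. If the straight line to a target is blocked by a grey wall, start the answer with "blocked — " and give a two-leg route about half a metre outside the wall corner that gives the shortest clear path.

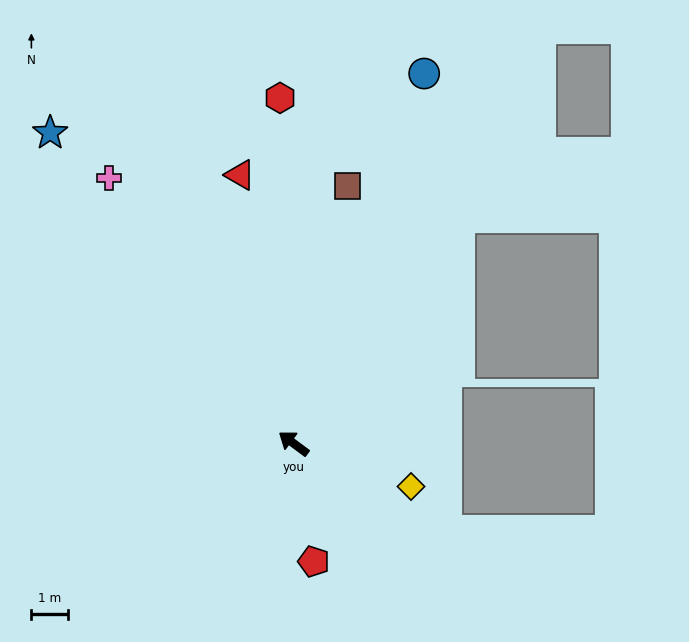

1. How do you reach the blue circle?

turn right 73°, forward 10.8 m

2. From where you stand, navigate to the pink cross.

turn right 19°, forward 8.9 m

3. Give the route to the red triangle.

turn right 42°, forward 7.6 m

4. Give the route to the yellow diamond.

turn right 164°, forward 3.5 m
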